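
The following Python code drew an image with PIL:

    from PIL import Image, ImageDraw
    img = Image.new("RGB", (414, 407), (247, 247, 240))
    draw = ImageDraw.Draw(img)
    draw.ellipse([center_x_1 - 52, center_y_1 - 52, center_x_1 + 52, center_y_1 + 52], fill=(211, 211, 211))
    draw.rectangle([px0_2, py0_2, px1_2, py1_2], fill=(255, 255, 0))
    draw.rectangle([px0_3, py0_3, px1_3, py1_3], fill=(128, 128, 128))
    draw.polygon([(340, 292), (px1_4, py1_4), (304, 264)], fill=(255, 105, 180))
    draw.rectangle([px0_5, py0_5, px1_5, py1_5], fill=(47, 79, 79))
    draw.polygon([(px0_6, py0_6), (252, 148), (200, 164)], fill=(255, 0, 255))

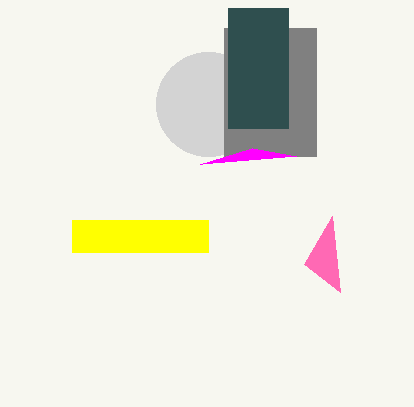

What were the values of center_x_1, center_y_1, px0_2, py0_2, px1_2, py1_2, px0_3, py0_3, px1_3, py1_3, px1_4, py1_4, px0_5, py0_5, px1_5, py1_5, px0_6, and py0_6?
center_x_1 = 208; center_y_1 = 104; px0_2 = 72; py0_2 = 220; px1_2 = 208; py1_2 = 252; px0_3 = 224; py0_3 = 28; px1_3 = 316; py1_3 = 156; px1_4 = 332; py1_4 = 216; px0_5 = 228; py0_5 = 8; px1_5 = 288; py1_5 = 128; px0_6 = 296; py0_6 = 156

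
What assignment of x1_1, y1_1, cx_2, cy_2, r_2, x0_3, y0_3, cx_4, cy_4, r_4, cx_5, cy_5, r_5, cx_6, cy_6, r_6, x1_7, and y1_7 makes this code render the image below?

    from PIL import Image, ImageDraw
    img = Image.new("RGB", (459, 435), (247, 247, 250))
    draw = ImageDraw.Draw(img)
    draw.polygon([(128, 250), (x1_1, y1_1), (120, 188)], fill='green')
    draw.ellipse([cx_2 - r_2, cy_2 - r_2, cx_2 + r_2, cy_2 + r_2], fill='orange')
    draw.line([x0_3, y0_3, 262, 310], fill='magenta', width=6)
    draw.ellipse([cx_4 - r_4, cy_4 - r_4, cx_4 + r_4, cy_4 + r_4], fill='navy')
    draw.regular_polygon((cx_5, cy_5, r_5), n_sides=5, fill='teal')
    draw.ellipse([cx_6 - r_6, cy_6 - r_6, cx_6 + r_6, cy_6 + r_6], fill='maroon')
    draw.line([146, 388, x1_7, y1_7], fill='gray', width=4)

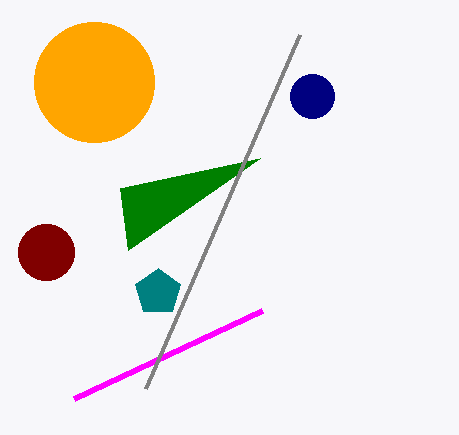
x1_1 = 260; y1_1 = 158; cx_2 = 94; cy_2 = 82; r_2 = 60; x0_3 = 74; y0_3 = 398; cx_4 = 312; cy_4 = 96; r_4 = 22; cx_5 = 158; cy_5 = 292; r_5 = 24; cx_6 = 46; cy_6 = 252; r_6 = 28; x1_7 = 300; y1_7 = 34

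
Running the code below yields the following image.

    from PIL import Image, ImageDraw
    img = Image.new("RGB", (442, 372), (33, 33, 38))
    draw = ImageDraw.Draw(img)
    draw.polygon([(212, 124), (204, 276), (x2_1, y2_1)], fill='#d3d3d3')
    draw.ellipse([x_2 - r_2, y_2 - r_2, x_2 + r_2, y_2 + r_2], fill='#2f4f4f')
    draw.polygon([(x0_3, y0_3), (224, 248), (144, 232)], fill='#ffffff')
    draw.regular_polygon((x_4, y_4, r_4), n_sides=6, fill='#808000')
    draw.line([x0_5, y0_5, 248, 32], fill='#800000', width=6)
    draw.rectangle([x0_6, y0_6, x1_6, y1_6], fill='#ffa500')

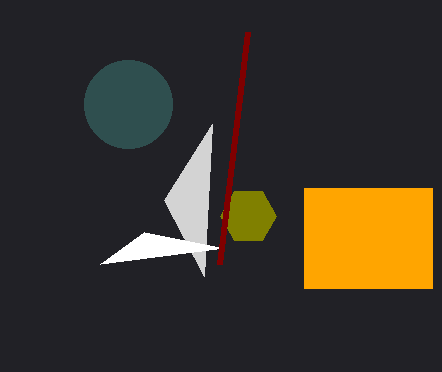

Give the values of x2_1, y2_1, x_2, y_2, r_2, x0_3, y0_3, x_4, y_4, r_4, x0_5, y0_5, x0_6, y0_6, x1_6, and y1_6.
x2_1 = 164
y2_1 = 200
x_2 = 128
y_2 = 104
r_2 = 44
x0_3 = 100
y0_3 = 264
x_4 = 248
y_4 = 216
r_4 = 28
x0_5 = 220
y0_5 = 264
x0_6 = 304
y0_6 = 188
x1_6 = 432
y1_6 = 288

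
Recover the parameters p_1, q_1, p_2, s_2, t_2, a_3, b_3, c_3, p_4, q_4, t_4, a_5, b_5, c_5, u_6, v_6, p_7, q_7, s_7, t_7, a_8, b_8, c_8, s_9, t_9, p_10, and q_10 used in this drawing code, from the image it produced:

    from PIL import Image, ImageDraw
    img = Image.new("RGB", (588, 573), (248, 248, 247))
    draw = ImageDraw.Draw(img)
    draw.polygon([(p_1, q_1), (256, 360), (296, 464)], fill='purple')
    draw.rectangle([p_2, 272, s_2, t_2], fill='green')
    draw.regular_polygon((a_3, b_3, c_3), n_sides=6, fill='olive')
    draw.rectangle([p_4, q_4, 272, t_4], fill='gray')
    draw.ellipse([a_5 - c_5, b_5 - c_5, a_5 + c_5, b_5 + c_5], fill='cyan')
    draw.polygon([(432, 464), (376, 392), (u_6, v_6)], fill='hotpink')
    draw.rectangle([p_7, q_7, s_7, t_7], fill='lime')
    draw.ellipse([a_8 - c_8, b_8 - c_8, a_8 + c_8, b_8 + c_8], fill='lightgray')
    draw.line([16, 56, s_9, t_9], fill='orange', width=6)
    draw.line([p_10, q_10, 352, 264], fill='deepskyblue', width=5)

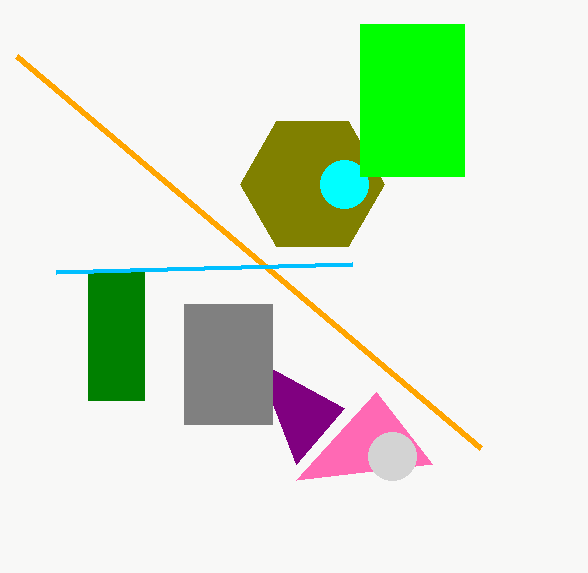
p_1 = 344, q_1 = 408, p_2 = 88, s_2 = 144, t_2 = 400, a_3 = 312, b_3 = 184, c_3 = 72, p_4 = 184, q_4 = 304, t_4 = 424, a_5 = 344, b_5 = 184, c_5 = 24, u_6 = 296, v_6 = 480, p_7 = 360, q_7 = 24, s_7 = 464, t_7 = 176, a_8 = 392, b_8 = 456, c_8 = 24, s_9 = 480, t_9 = 448, p_10 = 56, q_10 = 272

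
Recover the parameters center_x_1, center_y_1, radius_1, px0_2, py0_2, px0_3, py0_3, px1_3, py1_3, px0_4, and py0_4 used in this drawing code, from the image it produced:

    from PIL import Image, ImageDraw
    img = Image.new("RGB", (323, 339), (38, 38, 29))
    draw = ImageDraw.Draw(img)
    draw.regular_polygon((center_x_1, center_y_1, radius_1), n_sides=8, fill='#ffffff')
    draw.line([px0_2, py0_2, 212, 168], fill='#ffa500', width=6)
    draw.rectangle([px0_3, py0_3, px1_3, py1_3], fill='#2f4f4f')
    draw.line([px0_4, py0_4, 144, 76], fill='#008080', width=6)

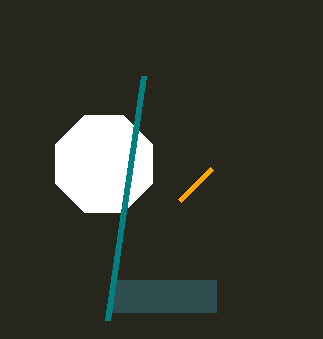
center_x_1 = 104; center_y_1 = 164; radius_1 = 52; px0_2 = 180; py0_2 = 200; px0_3 = 112; py0_3 = 280; px1_3 = 216; py1_3 = 312; px0_4 = 108; py0_4 = 320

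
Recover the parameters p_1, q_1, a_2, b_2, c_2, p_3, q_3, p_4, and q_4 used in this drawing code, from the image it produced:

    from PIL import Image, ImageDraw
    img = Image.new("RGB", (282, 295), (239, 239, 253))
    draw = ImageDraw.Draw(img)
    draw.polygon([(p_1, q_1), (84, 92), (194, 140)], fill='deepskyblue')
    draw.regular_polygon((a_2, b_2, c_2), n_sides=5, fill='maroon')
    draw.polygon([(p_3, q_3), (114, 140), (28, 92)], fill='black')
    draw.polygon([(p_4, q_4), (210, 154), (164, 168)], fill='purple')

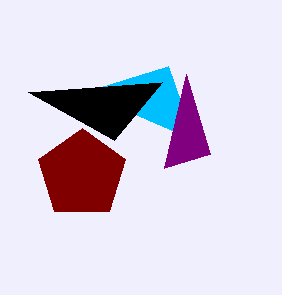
p_1 = 168, q_1 = 66, a_2 = 82, b_2 = 174, c_2 = 46, p_3 = 162, q_3 = 82, p_4 = 186, q_4 = 74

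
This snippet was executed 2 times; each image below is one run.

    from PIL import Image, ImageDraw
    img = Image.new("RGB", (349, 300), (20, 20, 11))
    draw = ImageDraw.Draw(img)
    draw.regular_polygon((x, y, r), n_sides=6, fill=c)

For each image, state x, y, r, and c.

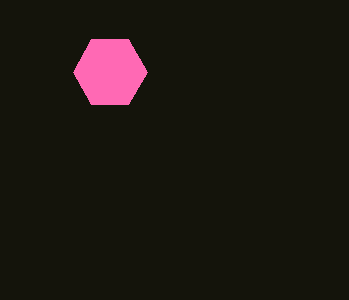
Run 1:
x = 110; y = 72; r = 37; c = 'hotpink'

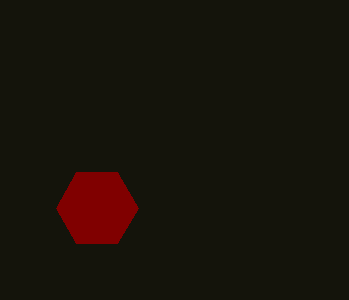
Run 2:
x = 97, y = 208, r = 41, c = 'maroon'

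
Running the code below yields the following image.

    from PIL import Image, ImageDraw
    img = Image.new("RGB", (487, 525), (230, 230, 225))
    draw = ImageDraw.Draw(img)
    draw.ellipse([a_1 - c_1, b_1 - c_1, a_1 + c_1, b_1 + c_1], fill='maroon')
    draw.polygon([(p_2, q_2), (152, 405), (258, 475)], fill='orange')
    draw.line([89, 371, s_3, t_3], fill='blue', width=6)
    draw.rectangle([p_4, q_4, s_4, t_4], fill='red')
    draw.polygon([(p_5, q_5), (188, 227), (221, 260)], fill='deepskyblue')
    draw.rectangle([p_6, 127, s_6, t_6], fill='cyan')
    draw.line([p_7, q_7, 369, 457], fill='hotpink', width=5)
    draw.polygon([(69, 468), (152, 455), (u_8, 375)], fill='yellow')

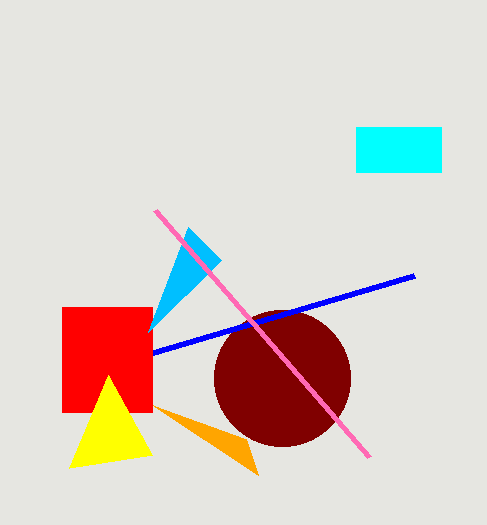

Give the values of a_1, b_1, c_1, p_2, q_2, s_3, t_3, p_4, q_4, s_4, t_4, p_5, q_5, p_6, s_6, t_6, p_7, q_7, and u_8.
a_1 = 282; b_1 = 378; c_1 = 68; p_2 = 246; q_2 = 439; s_3 = 414; t_3 = 275; p_4 = 62; q_4 = 307; s_4 = 152; t_4 = 412; p_5 = 148; q_5 = 332; p_6 = 356; s_6 = 441; t_6 = 172; p_7 = 155; q_7 = 210; u_8 = 108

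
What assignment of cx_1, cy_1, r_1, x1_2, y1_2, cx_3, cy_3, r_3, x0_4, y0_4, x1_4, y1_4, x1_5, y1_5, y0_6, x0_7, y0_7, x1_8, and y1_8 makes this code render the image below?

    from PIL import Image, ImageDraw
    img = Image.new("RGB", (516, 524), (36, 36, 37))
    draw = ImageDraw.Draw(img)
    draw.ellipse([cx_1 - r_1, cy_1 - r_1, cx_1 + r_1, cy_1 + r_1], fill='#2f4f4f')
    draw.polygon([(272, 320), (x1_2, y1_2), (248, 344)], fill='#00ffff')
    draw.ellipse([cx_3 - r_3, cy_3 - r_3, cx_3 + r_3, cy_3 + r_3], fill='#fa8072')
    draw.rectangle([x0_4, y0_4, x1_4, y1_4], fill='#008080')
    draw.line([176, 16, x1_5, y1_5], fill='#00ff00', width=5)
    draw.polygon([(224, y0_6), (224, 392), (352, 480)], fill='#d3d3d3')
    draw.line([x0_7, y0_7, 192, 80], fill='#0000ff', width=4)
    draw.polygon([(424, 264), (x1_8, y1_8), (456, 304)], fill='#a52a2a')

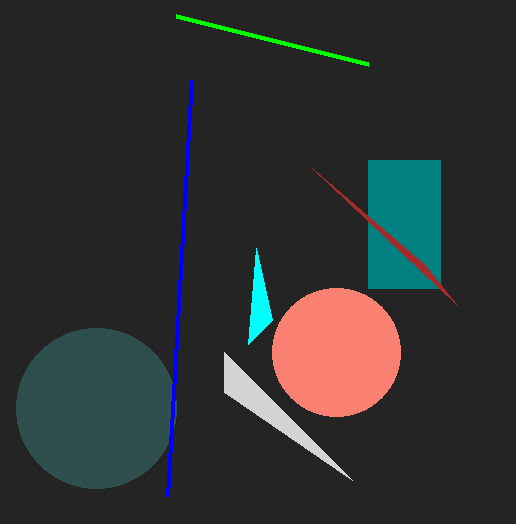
cx_1 = 96, cy_1 = 408, r_1 = 80, x1_2 = 256, y1_2 = 248, cx_3 = 336, cy_3 = 352, r_3 = 64, x0_4 = 368, y0_4 = 160, x1_4 = 440, y1_4 = 288, x1_5 = 368, y1_5 = 64, y0_6 = 352, x0_7 = 168, y0_7 = 496, x1_8 = 312, y1_8 = 168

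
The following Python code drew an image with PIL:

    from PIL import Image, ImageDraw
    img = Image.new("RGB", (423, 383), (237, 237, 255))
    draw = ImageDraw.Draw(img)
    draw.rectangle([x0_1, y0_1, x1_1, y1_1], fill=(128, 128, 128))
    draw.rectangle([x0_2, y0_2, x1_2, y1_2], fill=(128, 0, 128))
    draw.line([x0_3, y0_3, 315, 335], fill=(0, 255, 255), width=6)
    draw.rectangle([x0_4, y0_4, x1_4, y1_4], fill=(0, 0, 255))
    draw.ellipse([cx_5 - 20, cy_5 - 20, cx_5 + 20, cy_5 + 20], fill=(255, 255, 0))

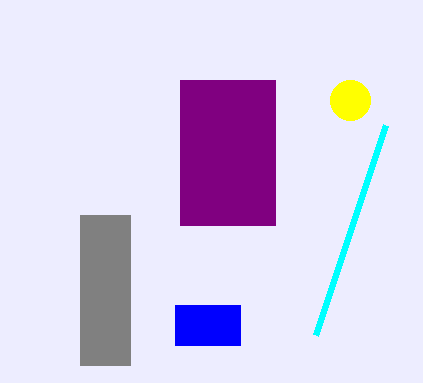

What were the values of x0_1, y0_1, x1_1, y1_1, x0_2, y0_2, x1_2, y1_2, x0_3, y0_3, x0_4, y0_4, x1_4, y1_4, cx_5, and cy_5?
x0_1 = 80; y0_1 = 215; x1_1 = 130; y1_1 = 365; x0_2 = 180; y0_2 = 80; x1_2 = 275; y1_2 = 225; x0_3 = 385; y0_3 = 125; x0_4 = 175; y0_4 = 305; x1_4 = 240; y1_4 = 345; cx_5 = 350; cy_5 = 100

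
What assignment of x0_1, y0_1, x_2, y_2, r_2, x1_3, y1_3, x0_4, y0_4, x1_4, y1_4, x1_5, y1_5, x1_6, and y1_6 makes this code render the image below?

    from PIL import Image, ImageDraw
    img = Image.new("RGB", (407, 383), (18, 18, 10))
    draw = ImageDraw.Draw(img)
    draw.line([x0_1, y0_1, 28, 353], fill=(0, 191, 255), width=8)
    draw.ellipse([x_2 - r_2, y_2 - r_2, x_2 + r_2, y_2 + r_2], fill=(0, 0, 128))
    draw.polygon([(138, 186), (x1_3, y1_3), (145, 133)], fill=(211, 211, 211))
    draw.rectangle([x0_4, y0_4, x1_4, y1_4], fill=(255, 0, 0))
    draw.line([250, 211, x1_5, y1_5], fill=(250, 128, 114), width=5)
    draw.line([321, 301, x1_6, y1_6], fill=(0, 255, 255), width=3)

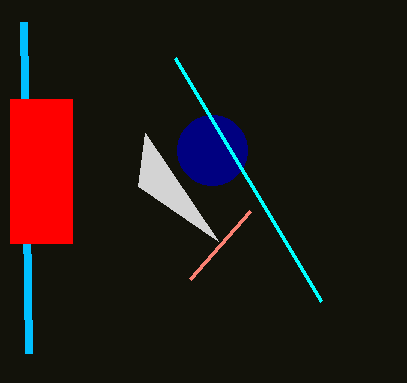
x0_1 = 23; y0_1 = 22; x_2 = 212; y_2 = 150; r_2 = 35; x1_3 = 218; y1_3 = 241; x0_4 = 10; y0_4 = 99; x1_4 = 72; y1_4 = 243; x1_5 = 190; y1_5 = 279; x1_6 = 175; y1_6 = 58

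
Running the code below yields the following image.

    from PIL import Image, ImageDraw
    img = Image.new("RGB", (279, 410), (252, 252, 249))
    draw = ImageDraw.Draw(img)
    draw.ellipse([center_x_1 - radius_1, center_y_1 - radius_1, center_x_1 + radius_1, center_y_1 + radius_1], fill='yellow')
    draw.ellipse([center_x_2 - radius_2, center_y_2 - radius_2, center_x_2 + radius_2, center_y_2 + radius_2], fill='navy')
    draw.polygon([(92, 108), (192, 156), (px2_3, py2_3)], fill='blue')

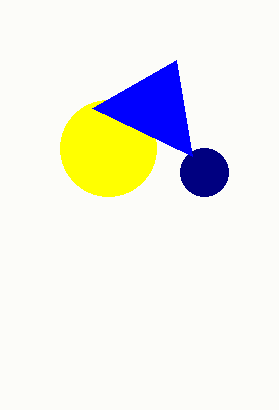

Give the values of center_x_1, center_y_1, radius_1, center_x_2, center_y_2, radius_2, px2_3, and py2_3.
center_x_1 = 108; center_y_1 = 148; radius_1 = 48; center_x_2 = 204; center_y_2 = 172; radius_2 = 24; px2_3 = 176; py2_3 = 60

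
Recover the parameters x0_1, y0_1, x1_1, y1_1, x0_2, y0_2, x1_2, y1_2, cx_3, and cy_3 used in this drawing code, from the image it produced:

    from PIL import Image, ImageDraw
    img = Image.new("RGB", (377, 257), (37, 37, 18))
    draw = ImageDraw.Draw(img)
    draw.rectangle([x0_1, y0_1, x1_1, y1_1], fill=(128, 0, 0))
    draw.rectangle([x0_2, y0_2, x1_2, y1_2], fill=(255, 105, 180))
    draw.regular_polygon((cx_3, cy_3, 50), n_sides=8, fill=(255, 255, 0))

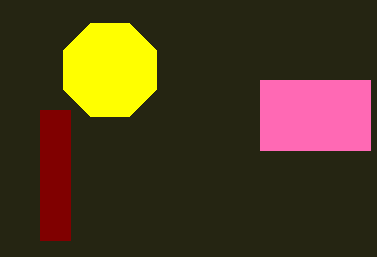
x0_1 = 40
y0_1 = 110
x1_1 = 70
y1_1 = 240
x0_2 = 260
y0_2 = 80
x1_2 = 370
y1_2 = 150
cx_3 = 110
cy_3 = 70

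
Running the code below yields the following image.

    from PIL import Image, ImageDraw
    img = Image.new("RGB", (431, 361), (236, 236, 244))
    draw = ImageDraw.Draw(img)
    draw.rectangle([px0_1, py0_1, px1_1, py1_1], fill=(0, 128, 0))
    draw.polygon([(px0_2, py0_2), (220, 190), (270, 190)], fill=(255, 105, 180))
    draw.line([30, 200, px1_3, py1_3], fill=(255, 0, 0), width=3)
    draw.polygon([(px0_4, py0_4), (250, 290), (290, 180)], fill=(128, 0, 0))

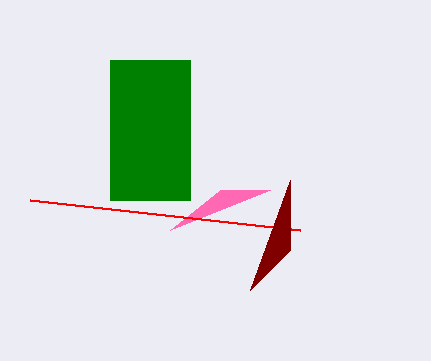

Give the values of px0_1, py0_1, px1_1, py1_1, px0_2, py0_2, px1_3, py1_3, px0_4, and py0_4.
px0_1 = 110; py0_1 = 60; px1_1 = 190; py1_1 = 200; px0_2 = 170; py0_2 = 230; px1_3 = 300; py1_3 = 230; px0_4 = 290; py0_4 = 250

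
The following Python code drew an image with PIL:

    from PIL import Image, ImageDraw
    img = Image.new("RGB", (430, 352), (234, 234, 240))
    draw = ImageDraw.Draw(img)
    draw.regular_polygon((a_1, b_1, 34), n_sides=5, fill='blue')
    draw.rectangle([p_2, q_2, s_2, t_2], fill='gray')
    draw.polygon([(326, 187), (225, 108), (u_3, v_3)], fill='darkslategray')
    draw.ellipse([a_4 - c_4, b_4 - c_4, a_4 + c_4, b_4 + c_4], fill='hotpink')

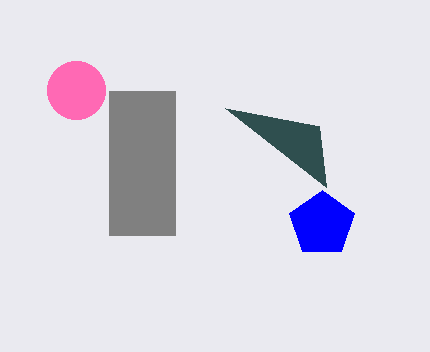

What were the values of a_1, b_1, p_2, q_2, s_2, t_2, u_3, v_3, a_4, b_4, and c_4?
a_1 = 322
b_1 = 224
p_2 = 109
q_2 = 91
s_2 = 175
t_2 = 235
u_3 = 319
v_3 = 126
a_4 = 76
b_4 = 90
c_4 = 29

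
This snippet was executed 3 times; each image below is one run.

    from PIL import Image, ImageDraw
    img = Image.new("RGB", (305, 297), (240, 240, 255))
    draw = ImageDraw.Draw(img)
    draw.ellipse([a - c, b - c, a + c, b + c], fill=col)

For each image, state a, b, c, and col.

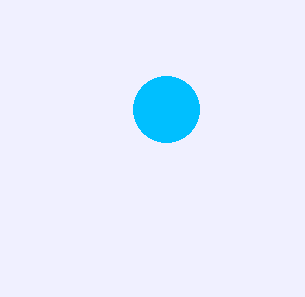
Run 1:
a = 166, b = 109, c = 33, col = 'deepskyblue'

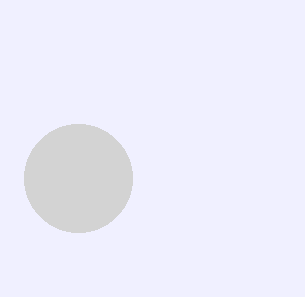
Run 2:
a = 78
b = 178
c = 54
col = 'lightgray'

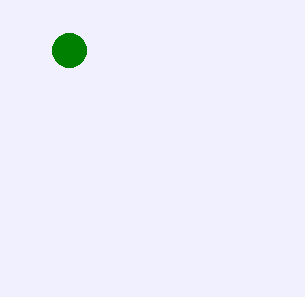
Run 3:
a = 69
b = 50
c = 17
col = 'green'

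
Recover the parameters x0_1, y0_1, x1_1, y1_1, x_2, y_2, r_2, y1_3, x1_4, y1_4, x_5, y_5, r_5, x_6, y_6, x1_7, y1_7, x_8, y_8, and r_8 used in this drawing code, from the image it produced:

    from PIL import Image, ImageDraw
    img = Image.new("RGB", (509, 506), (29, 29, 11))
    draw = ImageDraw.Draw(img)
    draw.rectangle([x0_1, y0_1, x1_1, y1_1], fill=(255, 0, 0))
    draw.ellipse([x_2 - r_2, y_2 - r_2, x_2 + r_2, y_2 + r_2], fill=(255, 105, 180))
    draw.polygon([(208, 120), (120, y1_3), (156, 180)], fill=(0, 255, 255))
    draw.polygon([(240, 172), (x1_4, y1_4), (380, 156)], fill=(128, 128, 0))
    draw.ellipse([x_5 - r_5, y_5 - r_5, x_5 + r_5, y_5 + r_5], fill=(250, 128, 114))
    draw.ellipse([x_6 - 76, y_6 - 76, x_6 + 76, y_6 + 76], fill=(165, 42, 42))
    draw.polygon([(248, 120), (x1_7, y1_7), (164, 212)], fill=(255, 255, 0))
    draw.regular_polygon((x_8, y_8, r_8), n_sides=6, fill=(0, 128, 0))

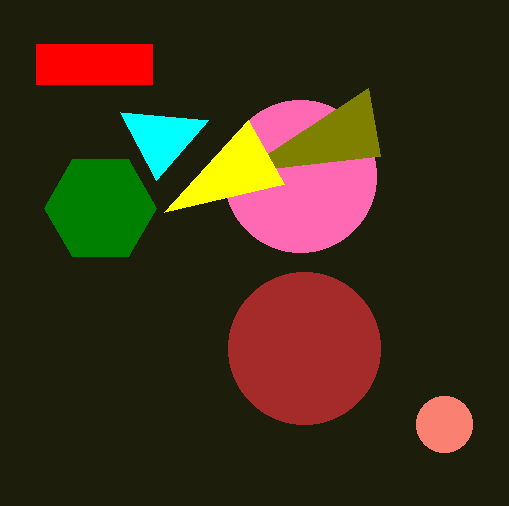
x0_1 = 36; y0_1 = 44; x1_1 = 152; y1_1 = 84; x_2 = 300; y_2 = 176; r_2 = 76; y1_3 = 112; x1_4 = 368; y1_4 = 88; x_5 = 444; y_5 = 424; r_5 = 28; x_6 = 304; y_6 = 348; x1_7 = 284; y1_7 = 184; x_8 = 100; y_8 = 208; r_8 = 56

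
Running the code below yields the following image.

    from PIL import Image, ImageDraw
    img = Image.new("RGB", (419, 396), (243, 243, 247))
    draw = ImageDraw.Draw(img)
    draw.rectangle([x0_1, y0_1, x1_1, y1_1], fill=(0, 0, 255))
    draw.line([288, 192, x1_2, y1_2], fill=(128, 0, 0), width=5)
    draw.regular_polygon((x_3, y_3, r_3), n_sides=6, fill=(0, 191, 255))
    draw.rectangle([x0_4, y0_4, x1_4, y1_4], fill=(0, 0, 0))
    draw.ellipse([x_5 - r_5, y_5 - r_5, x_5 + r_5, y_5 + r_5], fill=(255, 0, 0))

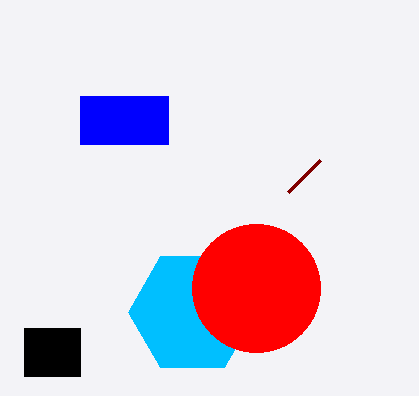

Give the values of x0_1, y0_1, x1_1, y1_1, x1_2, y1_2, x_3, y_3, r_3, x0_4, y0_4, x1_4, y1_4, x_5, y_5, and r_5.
x0_1 = 80; y0_1 = 96; x1_1 = 168; y1_1 = 144; x1_2 = 320; y1_2 = 160; x_3 = 192; y_3 = 312; r_3 = 64; x0_4 = 24; y0_4 = 328; x1_4 = 80; y1_4 = 376; x_5 = 256; y_5 = 288; r_5 = 64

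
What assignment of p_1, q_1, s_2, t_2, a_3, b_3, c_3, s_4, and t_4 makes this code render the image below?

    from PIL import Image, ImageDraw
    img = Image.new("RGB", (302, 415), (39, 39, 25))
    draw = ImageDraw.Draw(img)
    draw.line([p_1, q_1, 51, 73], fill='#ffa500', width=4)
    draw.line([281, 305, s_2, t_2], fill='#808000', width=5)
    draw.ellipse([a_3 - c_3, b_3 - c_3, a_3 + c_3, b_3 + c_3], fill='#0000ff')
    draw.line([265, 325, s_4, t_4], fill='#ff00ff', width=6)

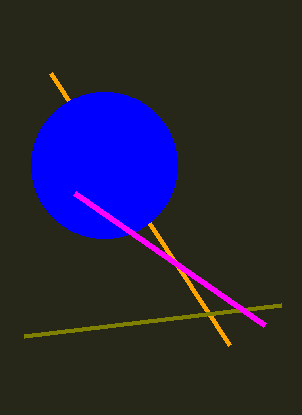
p_1 = 230
q_1 = 345
s_2 = 24
t_2 = 336
a_3 = 104
b_3 = 165
c_3 = 73
s_4 = 75
t_4 = 193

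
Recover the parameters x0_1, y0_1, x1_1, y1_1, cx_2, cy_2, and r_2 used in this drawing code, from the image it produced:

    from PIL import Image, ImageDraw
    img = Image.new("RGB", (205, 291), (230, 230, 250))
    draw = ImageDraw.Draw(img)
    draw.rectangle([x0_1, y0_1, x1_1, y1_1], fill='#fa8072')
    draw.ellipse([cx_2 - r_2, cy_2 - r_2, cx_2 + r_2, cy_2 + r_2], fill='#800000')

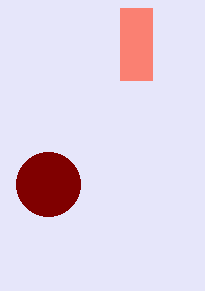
x0_1 = 120, y0_1 = 8, x1_1 = 152, y1_1 = 80, cx_2 = 48, cy_2 = 184, r_2 = 32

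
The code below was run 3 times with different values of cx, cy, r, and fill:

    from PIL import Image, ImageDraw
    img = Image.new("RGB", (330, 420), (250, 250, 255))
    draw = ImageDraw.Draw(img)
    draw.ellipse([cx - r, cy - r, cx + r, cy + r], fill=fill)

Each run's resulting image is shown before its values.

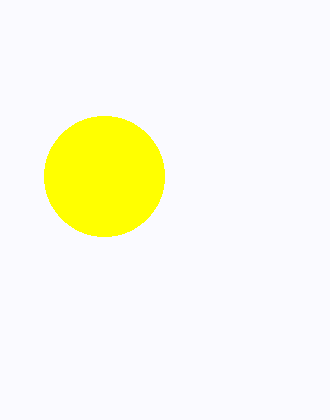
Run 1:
cx = 104
cy = 176
r = 60
fill = 'yellow'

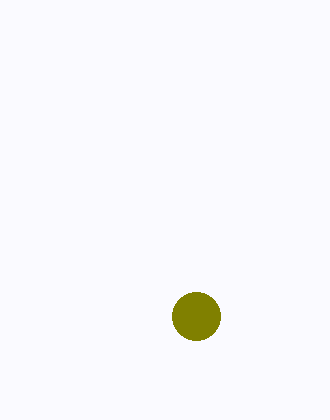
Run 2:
cx = 196; cy = 316; r = 24; fill = 'olive'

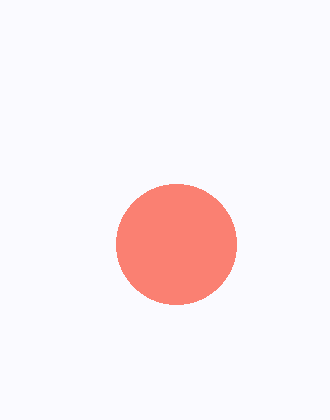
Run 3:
cx = 176, cy = 244, r = 60, fill = 'salmon'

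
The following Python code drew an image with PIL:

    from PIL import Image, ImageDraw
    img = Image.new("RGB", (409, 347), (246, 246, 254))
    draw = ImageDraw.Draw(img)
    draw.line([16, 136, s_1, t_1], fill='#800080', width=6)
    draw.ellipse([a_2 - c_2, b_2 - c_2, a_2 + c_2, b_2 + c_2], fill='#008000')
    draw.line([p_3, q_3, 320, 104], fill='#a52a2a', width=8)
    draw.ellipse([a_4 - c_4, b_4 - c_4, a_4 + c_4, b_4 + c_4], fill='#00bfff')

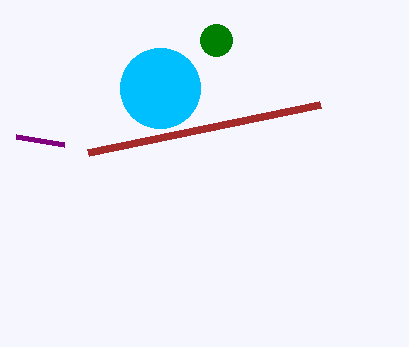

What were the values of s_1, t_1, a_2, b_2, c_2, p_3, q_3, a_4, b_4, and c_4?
s_1 = 64, t_1 = 144, a_2 = 216, b_2 = 40, c_2 = 16, p_3 = 88, q_3 = 152, a_4 = 160, b_4 = 88, c_4 = 40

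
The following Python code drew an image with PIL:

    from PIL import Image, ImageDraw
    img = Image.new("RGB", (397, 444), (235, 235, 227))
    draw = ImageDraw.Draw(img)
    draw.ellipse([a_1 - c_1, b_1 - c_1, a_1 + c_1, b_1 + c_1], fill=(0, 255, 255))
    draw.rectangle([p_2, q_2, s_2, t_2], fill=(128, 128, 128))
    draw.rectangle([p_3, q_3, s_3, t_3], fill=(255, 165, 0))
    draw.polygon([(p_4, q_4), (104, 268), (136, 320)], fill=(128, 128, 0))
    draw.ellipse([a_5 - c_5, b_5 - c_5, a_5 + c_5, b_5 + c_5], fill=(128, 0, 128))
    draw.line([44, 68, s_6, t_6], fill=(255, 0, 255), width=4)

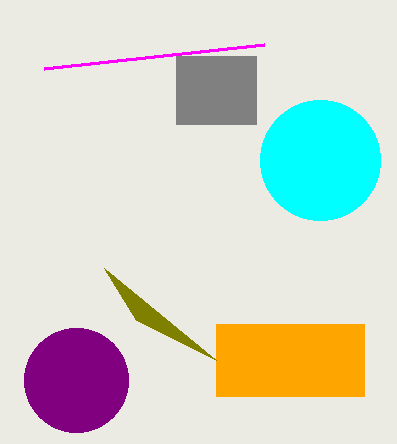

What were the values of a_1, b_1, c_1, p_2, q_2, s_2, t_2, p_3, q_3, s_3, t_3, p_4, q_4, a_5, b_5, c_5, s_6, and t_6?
a_1 = 320; b_1 = 160; c_1 = 60; p_2 = 176; q_2 = 56; s_2 = 256; t_2 = 124; p_3 = 216; q_3 = 324; s_3 = 364; t_3 = 396; p_4 = 216; q_4 = 360; a_5 = 76; b_5 = 380; c_5 = 52; s_6 = 264; t_6 = 44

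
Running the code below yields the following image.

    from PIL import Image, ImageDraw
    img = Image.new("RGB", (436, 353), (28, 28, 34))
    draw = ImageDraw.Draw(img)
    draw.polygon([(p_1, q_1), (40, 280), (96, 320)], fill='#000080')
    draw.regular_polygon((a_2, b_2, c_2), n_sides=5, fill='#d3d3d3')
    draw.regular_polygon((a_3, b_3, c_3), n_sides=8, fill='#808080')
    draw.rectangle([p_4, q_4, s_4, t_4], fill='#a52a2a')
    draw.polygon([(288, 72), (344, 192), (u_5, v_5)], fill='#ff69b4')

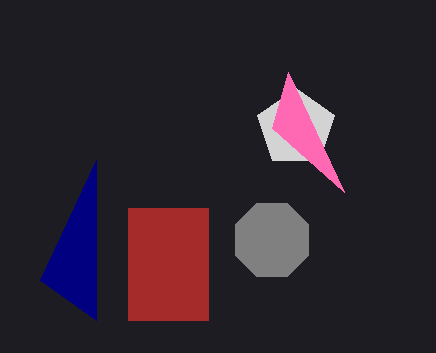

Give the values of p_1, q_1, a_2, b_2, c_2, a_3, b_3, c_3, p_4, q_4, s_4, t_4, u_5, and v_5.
p_1 = 96; q_1 = 160; a_2 = 296; b_2 = 128; c_2 = 40; a_3 = 272; b_3 = 240; c_3 = 40; p_4 = 128; q_4 = 208; s_4 = 208; t_4 = 320; u_5 = 272; v_5 = 128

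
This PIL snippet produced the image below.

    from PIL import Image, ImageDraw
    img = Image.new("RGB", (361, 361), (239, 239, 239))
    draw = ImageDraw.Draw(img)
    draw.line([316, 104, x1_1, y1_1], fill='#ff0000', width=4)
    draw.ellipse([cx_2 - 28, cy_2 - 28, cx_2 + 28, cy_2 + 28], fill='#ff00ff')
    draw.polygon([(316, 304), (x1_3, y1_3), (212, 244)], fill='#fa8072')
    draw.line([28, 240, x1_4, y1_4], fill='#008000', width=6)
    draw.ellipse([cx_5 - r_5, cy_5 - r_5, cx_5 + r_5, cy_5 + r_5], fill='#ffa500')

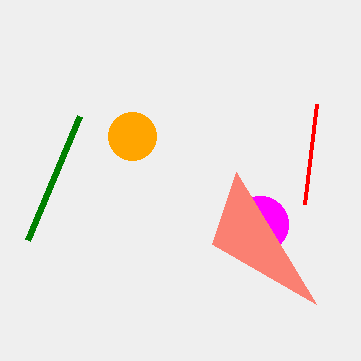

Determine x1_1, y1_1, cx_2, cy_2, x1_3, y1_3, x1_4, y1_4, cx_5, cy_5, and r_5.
x1_1 = 304
y1_1 = 204
cx_2 = 260
cy_2 = 224
x1_3 = 236
y1_3 = 172
x1_4 = 80
y1_4 = 116
cx_5 = 132
cy_5 = 136
r_5 = 24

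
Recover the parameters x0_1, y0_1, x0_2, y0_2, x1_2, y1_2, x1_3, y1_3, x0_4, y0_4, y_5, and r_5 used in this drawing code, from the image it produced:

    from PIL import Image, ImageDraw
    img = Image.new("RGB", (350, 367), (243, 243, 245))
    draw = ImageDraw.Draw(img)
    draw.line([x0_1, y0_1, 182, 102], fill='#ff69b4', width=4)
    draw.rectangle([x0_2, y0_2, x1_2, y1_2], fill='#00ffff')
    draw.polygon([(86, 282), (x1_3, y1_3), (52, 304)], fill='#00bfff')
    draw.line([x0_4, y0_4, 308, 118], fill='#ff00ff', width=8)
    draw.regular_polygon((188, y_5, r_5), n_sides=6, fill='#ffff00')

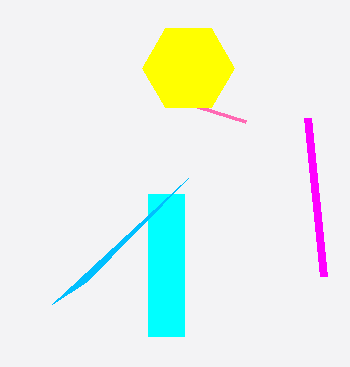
x0_1 = 246
y0_1 = 122
x0_2 = 148
y0_2 = 194
x1_2 = 184
y1_2 = 336
x1_3 = 188
y1_3 = 178
x0_4 = 324
y0_4 = 276
y_5 = 68
r_5 = 46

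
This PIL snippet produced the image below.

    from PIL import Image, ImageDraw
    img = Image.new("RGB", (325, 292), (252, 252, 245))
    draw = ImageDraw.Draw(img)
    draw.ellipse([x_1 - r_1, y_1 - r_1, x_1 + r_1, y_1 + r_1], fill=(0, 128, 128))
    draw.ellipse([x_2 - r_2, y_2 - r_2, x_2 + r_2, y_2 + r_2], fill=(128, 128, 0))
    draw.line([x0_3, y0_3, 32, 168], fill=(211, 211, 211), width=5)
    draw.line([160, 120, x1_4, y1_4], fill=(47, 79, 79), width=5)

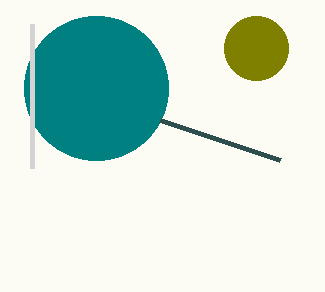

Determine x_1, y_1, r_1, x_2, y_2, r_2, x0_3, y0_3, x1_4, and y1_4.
x_1 = 96; y_1 = 88; r_1 = 72; x_2 = 256; y_2 = 48; r_2 = 32; x0_3 = 32; y0_3 = 24; x1_4 = 280; y1_4 = 160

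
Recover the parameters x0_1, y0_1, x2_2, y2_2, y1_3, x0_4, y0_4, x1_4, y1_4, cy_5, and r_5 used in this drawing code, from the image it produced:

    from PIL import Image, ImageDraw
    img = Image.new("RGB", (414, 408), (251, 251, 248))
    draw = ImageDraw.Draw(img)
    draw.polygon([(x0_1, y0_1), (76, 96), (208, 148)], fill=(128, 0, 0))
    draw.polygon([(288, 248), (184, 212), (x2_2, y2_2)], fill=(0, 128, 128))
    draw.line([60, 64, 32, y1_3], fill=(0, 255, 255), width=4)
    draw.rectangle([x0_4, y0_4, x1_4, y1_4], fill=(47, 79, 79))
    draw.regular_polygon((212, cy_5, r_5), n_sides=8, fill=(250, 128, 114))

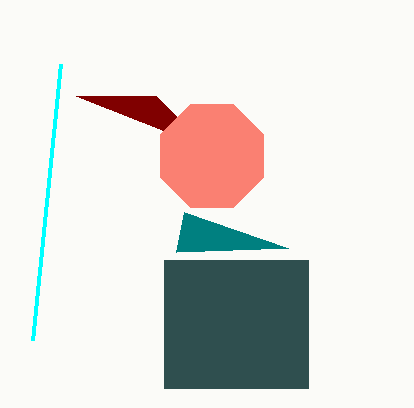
x0_1 = 156, y0_1 = 96, x2_2 = 176, y2_2 = 252, y1_3 = 340, x0_4 = 164, y0_4 = 260, x1_4 = 308, y1_4 = 388, cy_5 = 156, r_5 = 56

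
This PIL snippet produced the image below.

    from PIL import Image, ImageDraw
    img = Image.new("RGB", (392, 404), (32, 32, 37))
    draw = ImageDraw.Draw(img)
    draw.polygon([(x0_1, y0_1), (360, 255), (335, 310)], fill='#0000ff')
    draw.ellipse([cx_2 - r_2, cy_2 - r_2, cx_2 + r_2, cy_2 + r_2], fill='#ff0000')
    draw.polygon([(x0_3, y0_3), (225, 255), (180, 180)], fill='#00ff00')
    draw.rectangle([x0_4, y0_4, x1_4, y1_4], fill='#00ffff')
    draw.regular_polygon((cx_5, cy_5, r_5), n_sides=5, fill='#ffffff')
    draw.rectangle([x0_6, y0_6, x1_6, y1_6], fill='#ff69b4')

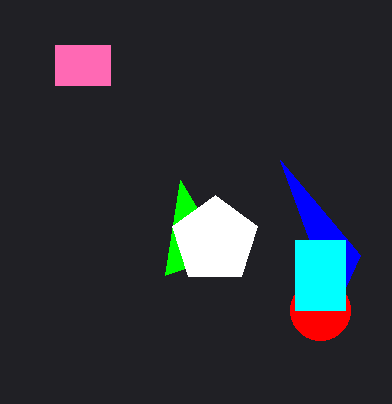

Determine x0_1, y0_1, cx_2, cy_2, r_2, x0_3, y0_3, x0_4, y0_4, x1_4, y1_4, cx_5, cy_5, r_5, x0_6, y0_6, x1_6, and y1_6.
x0_1 = 280, y0_1 = 160, cx_2 = 320, cy_2 = 310, r_2 = 30, x0_3 = 165, y0_3 = 275, x0_4 = 295, y0_4 = 240, x1_4 = 345, y1_4 = 310, cx_5 = 215, cy_5 = 240, r_5 = 45, x0_6 = 55, y0_6 = 45, x1_6 = 110, y1_6 = 85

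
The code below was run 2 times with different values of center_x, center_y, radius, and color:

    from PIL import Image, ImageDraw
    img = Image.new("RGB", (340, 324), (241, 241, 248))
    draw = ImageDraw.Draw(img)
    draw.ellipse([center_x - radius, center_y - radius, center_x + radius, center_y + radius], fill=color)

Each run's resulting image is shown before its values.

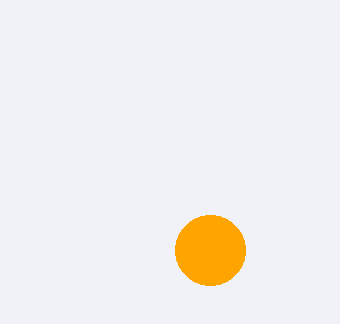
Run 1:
center_x = 210; center_y = 250; radius = 35; color = 'orange'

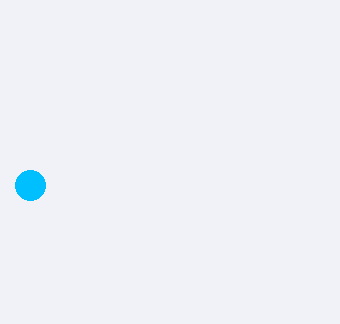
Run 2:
center_x = 30, center_y = 185, radius = 15, color = 'deepskyblue'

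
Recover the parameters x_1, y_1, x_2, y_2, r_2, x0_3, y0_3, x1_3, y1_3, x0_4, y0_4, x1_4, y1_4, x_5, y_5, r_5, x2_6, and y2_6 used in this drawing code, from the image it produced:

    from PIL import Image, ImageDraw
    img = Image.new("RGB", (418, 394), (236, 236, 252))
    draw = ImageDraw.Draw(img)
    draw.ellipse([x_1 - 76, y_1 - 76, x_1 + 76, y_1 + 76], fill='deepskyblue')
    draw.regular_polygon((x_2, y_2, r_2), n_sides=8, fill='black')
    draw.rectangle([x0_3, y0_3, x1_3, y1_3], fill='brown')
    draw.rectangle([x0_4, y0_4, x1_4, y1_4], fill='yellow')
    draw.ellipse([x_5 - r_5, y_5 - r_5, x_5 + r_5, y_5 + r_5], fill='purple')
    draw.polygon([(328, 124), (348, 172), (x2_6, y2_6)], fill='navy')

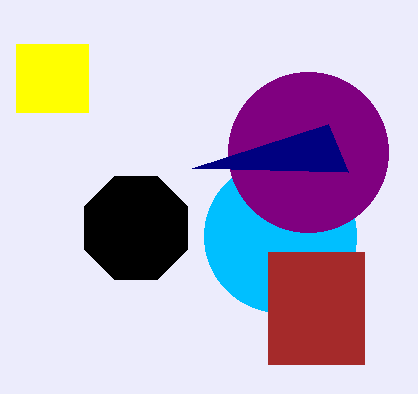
x_1 = 280
y_1 = 236
x_2 = 136
y_2 = 228
r_2 = 56
x0_3 = 268
y0_3 = 252
x1_3 = 364
y1_3 = 364
x0_4 = 16
y0_4 = 44
x1_4 = 88
y1_4 = 112
x_5 = 308
y_5 = 152
r_5 = 80
x2_6 = 192
y2_6 = 168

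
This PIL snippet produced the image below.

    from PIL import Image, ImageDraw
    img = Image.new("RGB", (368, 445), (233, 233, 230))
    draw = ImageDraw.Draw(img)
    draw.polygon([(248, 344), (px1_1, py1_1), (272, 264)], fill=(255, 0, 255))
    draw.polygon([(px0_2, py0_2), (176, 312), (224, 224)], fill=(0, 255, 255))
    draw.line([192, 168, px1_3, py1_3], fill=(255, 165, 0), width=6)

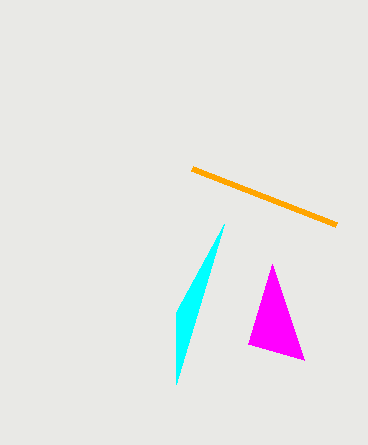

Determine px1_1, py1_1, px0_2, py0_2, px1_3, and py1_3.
px1_1 = 304; py1_1 = 360; px0_2 = 176; py0_2 = 384; px1_3 = 336; py1_3 = 224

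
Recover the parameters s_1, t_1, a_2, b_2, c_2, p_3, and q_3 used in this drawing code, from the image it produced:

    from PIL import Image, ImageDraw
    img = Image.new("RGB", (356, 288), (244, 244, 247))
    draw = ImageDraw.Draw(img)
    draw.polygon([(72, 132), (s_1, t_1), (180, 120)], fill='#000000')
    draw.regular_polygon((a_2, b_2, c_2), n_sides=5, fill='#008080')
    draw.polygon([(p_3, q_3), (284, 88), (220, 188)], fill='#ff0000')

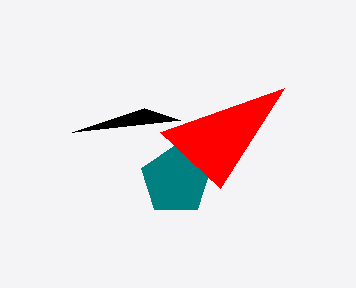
s_1 = 144, t_1 = 108, a_2 = 176, b_2 = 180, c_2 = 36, p_3 = 160, q_3 = 132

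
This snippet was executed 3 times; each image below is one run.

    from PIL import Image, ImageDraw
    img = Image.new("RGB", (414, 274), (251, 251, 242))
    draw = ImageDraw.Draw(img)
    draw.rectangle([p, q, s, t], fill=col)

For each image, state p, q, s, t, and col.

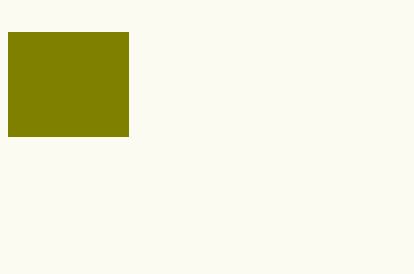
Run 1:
p = 8; q = 32; s = 128; t = 136; col = 'olive'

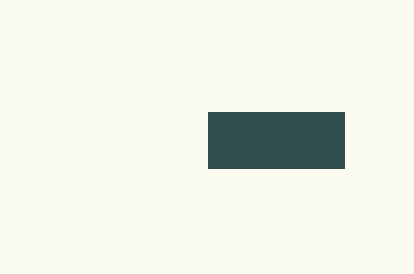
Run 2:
p = 208, q = 112, s = 344, t = 168, col = 'darkslategray'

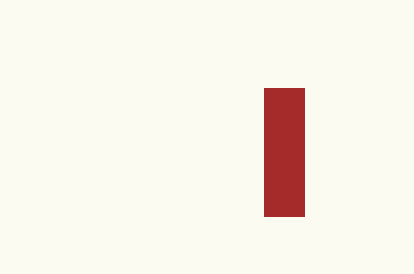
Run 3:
p = 264, q = 88, s = 304, t = 216, col = 'brown'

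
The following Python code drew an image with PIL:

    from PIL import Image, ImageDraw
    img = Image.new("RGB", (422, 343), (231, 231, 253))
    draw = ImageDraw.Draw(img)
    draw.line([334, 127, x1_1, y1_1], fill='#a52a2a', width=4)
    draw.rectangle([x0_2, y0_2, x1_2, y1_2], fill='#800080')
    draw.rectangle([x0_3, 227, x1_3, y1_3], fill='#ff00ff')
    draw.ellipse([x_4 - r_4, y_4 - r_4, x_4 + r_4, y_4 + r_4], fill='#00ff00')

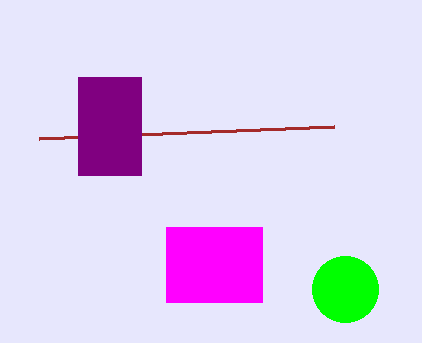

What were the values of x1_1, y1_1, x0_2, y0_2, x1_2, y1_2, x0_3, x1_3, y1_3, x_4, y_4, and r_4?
x1_1 = 39, y1_1 = 139, x0_2 = 78, y0_2 = 77, x1_2 = 141, y1_2 = 175, x0_3 = 166, x1_3 = 262, y1_3 = 302, x_4 = 345, y_4 = 289, r_4 = 33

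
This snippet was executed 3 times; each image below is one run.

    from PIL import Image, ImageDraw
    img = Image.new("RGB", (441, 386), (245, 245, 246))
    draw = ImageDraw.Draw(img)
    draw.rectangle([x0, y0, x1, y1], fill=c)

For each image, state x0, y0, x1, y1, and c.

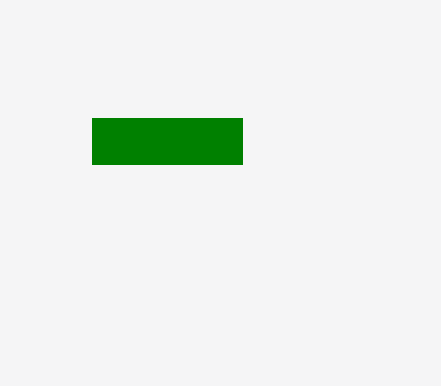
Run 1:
x0 = 92
y0 = 118
x1 = 242
y1 = 164
c = 'green'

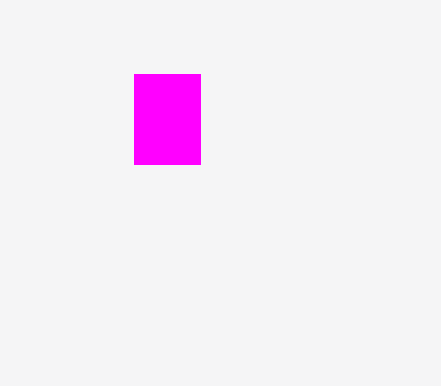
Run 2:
x0 = 134
y0 = 74
x1 = 200
y1 = 164
c = 'magenta'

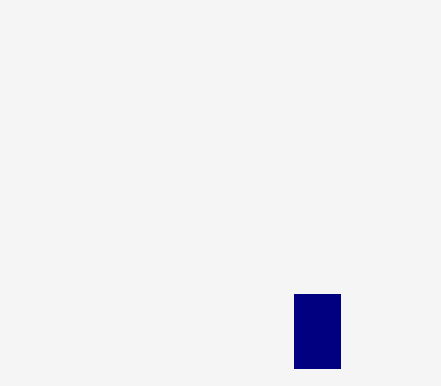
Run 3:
x0 = 294; y0 = 294; x1 = 340; y1 = 368; c = 'navy'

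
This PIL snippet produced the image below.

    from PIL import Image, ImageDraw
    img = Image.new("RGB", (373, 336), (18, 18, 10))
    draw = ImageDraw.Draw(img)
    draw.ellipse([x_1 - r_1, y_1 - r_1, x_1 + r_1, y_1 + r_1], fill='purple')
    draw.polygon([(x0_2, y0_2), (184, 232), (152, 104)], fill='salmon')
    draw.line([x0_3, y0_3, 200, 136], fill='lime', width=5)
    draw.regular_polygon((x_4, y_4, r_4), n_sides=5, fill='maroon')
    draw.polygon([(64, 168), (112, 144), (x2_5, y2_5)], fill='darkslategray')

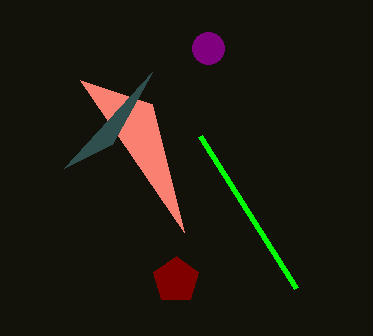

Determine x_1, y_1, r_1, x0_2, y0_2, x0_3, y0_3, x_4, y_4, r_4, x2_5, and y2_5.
x_1 = 208; y_1 = 48; r_1 = 16; x0_2 = 80; y0_2 = 80; x0_3 = 296; y0_3 = 288; x_4 = 176; y_4 = 280; r_4 = 24; x2_5 = 152; y2_5 = 72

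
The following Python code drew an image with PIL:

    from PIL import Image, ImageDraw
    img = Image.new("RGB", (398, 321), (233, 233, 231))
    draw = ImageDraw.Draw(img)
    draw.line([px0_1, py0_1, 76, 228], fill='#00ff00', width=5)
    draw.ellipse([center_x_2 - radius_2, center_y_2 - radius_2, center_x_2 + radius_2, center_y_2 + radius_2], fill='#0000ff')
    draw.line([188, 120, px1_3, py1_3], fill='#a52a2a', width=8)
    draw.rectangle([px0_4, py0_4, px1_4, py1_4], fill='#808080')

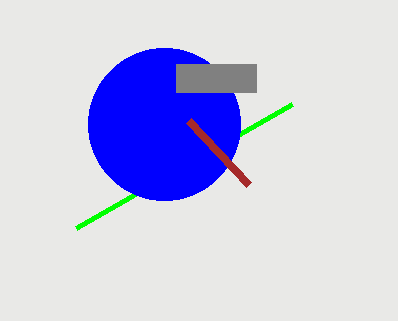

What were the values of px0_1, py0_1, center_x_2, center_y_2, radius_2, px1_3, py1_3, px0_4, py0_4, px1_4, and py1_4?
px0_1 = 292; py0_1 = 104; center_x_2 = 164; center_y_2 = 124; radius_2 = 76; px1_3 = 248; py1_3 = 184; px0_4 = 176; py0_4 = 64; px1_4 = 256; py1_4 = 92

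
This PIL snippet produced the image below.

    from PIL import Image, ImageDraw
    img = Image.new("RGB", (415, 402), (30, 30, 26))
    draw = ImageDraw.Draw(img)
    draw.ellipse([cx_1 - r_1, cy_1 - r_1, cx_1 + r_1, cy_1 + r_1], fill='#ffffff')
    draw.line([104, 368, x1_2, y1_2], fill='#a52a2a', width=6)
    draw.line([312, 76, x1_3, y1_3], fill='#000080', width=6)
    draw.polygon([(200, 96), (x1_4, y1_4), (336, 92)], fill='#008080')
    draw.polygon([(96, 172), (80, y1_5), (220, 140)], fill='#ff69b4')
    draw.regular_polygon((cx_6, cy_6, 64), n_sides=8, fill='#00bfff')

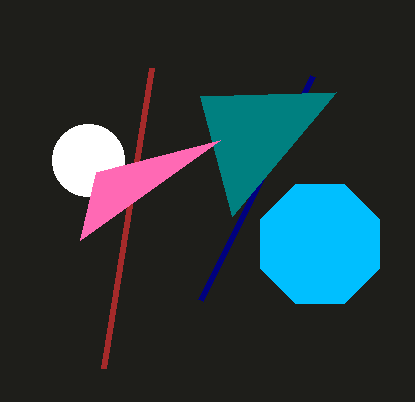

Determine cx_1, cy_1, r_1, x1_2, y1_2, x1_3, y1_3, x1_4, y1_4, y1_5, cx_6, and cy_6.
cx_1 = 88
cy_1 = 160
r_1 = 36
x1_2 = 152
y1_2 = 68
x1_3 = 200
y1_3 = 300
x1_4 = 232
y1_4 = 216
y1_5 = 240
cx_6 = 320
cy_6 = 244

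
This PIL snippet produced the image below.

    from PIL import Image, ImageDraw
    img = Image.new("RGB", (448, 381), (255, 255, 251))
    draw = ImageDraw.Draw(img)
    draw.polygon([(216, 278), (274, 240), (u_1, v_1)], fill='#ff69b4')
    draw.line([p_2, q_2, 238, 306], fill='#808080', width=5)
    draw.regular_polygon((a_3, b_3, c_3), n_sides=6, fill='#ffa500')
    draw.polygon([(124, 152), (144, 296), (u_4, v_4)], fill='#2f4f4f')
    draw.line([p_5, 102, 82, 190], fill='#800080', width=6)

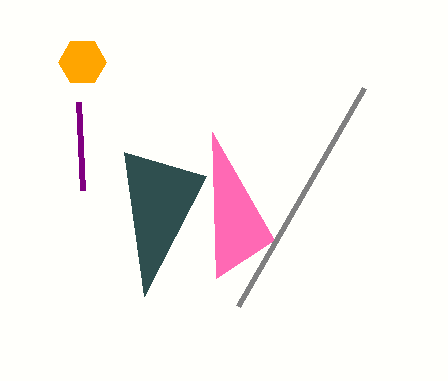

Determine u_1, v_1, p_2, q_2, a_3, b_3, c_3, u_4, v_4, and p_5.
u_1 = 212; v_1 = 132; p_2 = 364; q_2 = 88; a_3 = 82; b_3 = 62; c_3 = 24; u_4 = 206; v_4 = 176; p_5 = 78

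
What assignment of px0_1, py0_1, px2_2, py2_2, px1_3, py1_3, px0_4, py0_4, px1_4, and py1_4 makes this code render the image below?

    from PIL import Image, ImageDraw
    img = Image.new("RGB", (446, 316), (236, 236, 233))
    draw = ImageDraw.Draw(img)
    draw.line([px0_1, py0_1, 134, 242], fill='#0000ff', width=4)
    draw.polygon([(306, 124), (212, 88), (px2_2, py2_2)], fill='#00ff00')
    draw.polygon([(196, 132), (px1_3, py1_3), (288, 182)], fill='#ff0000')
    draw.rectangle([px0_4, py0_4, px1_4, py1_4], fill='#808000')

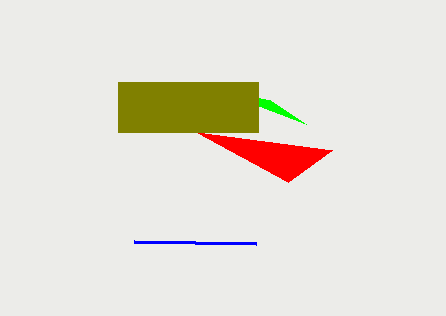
px0_1 = 256, py0_1 = 244, px2_2 = 270, py2_2 = 100, px1_3 = 332, py1_3 = 150, px0_4 = 118, py0_4 = 82, px1_4 = 258, py1_4 = 132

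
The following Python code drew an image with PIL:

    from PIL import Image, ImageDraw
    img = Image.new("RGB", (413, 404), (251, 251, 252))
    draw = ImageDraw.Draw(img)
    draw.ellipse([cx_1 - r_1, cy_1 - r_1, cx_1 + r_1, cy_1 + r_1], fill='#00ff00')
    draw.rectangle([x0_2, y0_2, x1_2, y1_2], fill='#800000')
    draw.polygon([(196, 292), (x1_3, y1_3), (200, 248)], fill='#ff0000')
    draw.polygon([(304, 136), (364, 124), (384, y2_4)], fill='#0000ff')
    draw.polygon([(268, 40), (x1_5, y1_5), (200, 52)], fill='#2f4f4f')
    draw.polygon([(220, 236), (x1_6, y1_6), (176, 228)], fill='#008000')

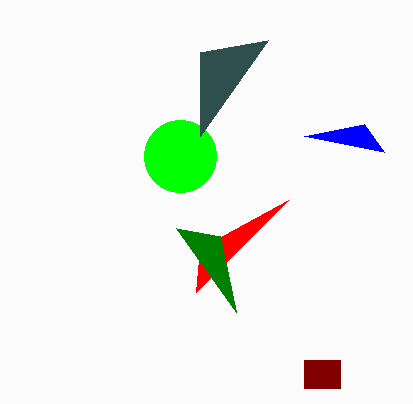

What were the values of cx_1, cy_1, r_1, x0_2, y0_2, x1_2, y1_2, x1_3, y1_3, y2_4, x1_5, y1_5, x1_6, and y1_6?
cx_1 = 180
cy_1 = 156
r_1 = 36
x0_2 = 304
y0_2 = 360
x1_2 = 340
y1_2 = 388
x1_3 = 288
y1_3 = 200
y2_4 = 152
x1_5 = 200
y1_5 = 136
x1_6 = 236
y1_6 = 312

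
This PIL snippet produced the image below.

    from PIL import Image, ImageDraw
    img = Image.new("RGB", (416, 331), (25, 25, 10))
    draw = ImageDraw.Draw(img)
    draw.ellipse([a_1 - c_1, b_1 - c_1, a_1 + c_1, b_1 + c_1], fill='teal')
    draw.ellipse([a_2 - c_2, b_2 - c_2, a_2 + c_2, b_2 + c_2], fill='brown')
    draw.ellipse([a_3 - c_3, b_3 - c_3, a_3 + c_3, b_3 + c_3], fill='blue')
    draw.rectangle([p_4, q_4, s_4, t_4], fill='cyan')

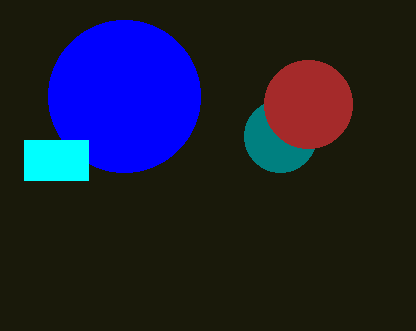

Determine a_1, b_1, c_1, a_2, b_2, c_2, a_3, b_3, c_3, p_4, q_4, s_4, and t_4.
a_1 = 280, b_1 = 136, c_1 = 36, a_2 = 308, b_2 = 104, c_2 = 44, a_3 = 124, b_3 = 96, c_3 = 76, p_4 = 24, q_4 = 140, s_4 = 88, t_4 = 180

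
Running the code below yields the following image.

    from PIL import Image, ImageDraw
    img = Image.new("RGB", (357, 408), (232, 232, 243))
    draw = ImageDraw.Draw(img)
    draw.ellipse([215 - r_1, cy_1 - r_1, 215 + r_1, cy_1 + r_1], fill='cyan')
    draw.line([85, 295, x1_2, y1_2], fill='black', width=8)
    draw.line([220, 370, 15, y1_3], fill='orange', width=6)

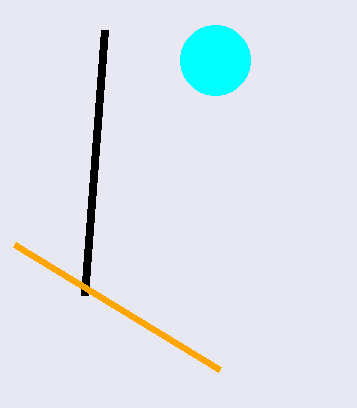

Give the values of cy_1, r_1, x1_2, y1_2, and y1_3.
cy_1 = 60, r_1 = 35, x1_2 = 105, y1_2 = 30, y1_3 = 245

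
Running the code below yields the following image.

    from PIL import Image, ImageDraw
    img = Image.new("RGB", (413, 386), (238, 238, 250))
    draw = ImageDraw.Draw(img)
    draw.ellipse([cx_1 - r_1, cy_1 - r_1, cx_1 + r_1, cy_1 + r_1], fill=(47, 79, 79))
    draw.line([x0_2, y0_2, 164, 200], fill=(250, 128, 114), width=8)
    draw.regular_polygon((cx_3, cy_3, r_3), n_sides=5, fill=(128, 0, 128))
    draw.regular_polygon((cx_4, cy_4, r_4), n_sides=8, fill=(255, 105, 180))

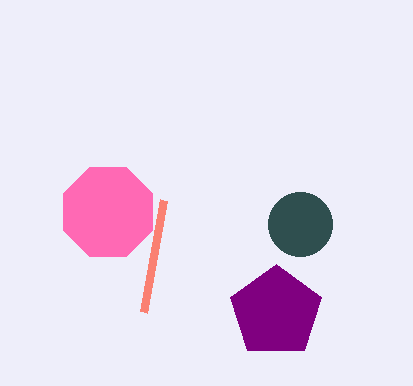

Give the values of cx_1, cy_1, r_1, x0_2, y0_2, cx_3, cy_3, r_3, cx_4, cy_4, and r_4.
cx_1 = 300, cy_1 = 224, r_1 = 32, x0_2 = 144, y0_2 = 312, cx_3 = 276, cy_3 = 312, r_3 = 48, cx_4 = 108, cy_4 = 212, r_4 = 48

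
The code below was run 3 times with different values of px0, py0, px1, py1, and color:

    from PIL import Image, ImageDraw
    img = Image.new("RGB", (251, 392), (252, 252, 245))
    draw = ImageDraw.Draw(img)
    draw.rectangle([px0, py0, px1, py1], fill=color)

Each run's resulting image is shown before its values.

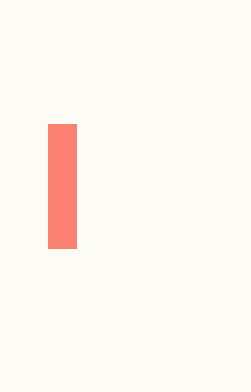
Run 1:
px0 = 48
py0 = 124
px1 = 76
py1 = 248
color = 'salmon'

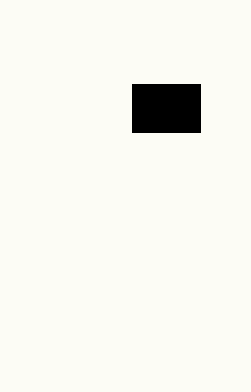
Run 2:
px0 = 132
py0 = 84
px1 = 200
py1 = 132
color = 'black'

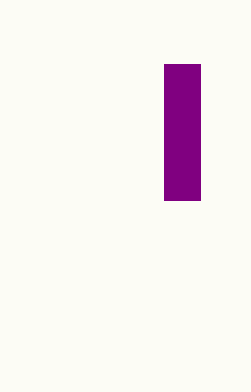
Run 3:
px0 = 164; py0 = 64; px1 = 200; py1 = 200; color = 'purple'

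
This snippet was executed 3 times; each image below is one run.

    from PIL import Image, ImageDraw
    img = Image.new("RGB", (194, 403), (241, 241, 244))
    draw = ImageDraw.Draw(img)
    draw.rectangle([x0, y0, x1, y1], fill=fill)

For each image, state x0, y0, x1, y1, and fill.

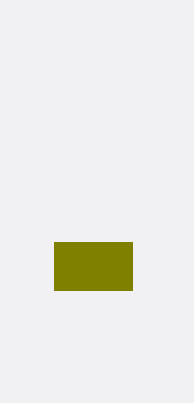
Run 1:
x0 = 54
y0 = 242
x1 = 132
y1 = 290
fill = 'olive'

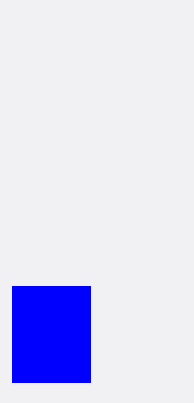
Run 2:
x0 = 12
y0 = 286
x1 = 90
y1 = 382
fill = 'blue'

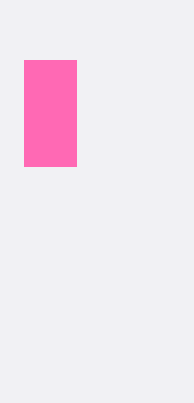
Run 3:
x0 = 24
y0 = 60
x1 = 76
y1 = 166
fill = 'hotpink'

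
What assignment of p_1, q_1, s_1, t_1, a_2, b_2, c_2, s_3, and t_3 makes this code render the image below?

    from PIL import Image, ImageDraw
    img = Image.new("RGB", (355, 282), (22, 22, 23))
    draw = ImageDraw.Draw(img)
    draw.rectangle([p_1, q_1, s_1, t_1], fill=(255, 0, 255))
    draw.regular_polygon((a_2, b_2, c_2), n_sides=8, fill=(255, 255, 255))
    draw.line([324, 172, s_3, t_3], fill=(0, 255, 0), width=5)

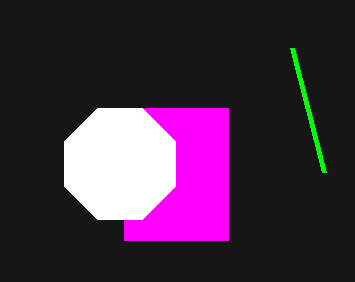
p_1 = 124
q_1 = 108
s_1 = 228
t_1 = 240
a_2 = 120
b_2 = 164
c_2 = 60
s_3 = 292
t_3 = 48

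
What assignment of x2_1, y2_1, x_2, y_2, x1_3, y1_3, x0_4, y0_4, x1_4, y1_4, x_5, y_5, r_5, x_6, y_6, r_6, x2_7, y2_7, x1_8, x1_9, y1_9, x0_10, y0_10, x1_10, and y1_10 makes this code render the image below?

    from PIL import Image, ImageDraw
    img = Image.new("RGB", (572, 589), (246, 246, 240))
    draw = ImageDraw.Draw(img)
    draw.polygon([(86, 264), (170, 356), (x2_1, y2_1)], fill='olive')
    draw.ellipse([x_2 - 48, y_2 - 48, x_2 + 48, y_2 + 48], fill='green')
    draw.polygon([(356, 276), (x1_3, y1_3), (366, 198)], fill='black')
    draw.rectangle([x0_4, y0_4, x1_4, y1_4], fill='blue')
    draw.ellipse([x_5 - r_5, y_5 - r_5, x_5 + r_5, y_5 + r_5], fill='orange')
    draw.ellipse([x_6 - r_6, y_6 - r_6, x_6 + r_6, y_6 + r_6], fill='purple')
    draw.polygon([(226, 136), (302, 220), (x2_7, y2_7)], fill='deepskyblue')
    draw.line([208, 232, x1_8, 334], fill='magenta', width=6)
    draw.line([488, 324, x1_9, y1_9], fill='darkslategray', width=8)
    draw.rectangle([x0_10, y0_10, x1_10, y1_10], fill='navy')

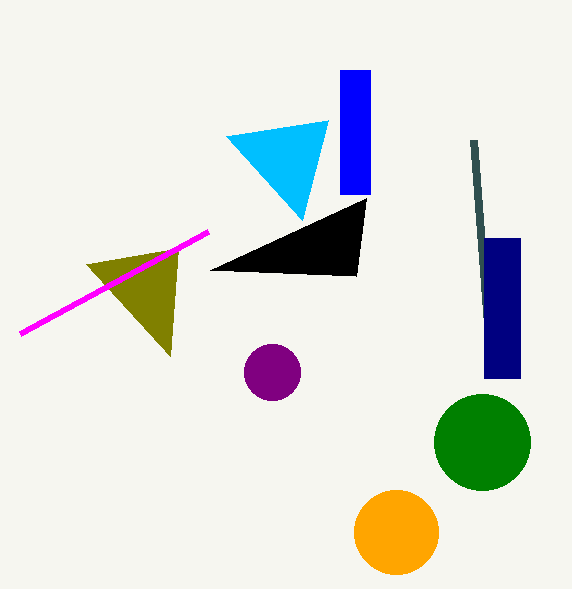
x2_1 = 178
y2_1 = 248
x_2 = 482
y_2 = 442
x1_3 = 210
y1_3 = 270
x0_4 = 340
y0_4 = 70
x1_4 = 370
y1_4 = 194
x_5 = 396
y_5 = 532
r_5 = 42
x_6 = 272
y_6 = 372
r_6 = 28
x2_7 = 328
y2_7 = 120
x1_8 = 20
x1_9 = 474
y1_9 = 140
x0_10 = 484
y0_10 = 238
x1_10 = 520
y1_10 = 378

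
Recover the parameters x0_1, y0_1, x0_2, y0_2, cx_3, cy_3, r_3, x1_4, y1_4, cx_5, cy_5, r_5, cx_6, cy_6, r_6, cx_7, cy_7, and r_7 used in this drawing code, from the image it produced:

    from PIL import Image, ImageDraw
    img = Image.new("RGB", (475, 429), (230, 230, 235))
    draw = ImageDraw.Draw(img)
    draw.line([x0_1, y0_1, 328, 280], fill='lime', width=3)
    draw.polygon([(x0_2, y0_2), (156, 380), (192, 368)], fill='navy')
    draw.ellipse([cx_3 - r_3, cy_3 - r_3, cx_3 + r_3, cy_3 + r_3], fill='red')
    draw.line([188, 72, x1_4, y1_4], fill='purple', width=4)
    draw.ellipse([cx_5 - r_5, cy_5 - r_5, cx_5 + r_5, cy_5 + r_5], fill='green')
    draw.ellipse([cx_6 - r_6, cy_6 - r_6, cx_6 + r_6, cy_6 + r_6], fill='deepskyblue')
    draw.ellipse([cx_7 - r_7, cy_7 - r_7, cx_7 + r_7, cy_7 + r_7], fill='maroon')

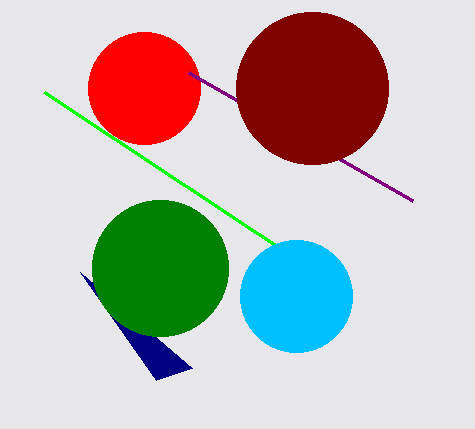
x0_1 = 44
y0_1 = 92
x0_2 = 80
y0_2 = 272
cx_3 = 144
cy_3 = 88
r_3 = 56
x1_4 = 412
y1_4 = 200
cx_5 = 160
cy_5 = 268
r_5 = 68
cx_6 = 296
cy_6 = 296
r_6 = 56
cx_7 = 312
cy_7 = 88
r_7 = 76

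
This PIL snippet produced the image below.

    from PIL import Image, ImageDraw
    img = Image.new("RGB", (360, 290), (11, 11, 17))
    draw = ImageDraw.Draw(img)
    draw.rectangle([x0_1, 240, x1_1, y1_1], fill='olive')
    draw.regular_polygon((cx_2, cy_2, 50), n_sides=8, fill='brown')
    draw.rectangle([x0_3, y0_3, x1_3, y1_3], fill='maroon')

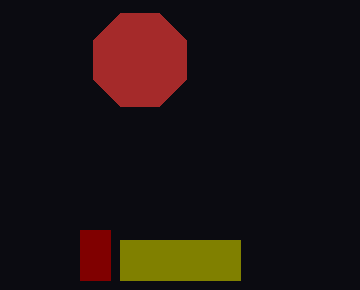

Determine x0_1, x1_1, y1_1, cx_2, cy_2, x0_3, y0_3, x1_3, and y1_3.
x0_1 = 120
x1_1 = 240
y1_1 = 280
cx_2 = 140
cy_2 = 60
x0_3 = 80
y0_3 = 230
x1_3 = 110
y1_3 = 280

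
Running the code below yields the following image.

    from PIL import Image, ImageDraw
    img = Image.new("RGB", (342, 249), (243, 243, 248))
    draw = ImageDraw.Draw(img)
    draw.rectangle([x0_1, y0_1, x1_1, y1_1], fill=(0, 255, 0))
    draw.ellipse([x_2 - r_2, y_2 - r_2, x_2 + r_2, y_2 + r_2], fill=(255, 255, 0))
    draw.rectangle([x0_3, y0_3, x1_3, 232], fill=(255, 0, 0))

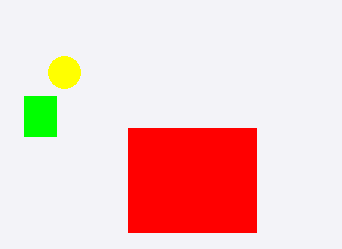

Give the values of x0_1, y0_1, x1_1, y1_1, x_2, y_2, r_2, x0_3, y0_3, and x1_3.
x0_1 = 24, y0_1 = 96, x1_1 = 56, y1_1 = 136, x_2 = 64, y_2 = 72, r_2 = 16, x0_3 = 128, y0_3 = 128, x1_3 = 256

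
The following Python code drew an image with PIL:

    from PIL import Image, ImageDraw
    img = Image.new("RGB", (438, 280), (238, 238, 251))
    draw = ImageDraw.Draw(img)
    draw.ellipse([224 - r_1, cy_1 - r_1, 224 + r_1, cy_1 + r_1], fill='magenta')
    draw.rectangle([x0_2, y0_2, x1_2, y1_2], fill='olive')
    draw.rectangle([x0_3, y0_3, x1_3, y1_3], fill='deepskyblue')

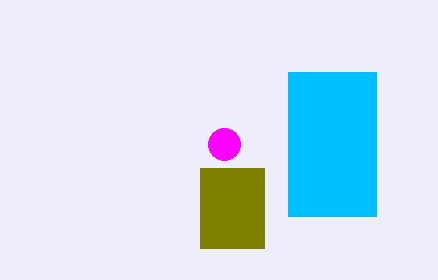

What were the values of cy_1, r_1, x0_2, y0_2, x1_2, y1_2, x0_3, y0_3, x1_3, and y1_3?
cy_1 = 144; r_1 = 16; x0_2 = 200; y0_2 = 168; x1_2 = 264; y1_2 = 248; x0_3 = 288; y0_3 = 72; x1_3 = 376; y1_3 = 216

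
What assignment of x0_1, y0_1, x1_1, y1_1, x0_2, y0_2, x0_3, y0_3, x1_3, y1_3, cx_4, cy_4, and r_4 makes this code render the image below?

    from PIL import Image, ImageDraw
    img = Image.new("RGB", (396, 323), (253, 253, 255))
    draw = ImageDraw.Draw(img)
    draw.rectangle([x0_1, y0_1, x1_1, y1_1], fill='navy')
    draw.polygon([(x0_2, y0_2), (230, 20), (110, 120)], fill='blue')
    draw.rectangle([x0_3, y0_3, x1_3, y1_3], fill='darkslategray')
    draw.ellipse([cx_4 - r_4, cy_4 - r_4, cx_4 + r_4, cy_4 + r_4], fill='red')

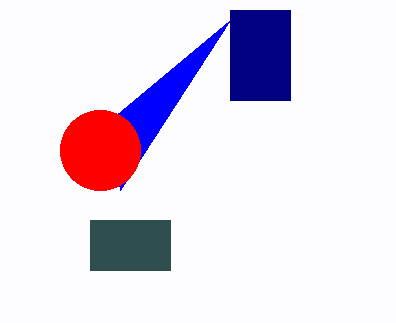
x0_1 = 230; y0_1 = 10; x1_1 = 290; y1_1 = 100; x0_2 = 120; y0_2 = 190; x0_3 = 90; y0_3 = 220; x1_3 = 170; y1_3 = 270; cx_4 = 100; cy_4 = 150; r_4 = 40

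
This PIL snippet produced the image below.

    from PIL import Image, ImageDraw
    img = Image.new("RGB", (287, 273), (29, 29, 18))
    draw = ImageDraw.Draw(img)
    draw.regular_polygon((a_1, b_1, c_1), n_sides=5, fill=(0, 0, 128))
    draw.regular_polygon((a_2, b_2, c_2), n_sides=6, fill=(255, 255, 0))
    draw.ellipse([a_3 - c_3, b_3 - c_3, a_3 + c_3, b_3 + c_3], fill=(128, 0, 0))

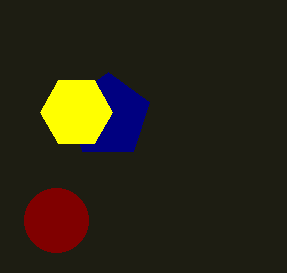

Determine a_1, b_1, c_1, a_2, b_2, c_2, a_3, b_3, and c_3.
a_1 = 108; b_1 = 116; c_1 = 44; a_2 = 76; b_2 = 112; c_2 = 36; a_3 = 56; b_3 = 220; c_3 = 32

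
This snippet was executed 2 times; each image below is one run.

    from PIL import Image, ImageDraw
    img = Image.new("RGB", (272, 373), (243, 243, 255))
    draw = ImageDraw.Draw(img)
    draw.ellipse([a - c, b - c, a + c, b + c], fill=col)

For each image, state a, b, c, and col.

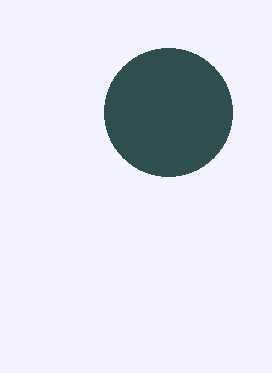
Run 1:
a = 168; b = 112; c = 64; col = 'darkslategray'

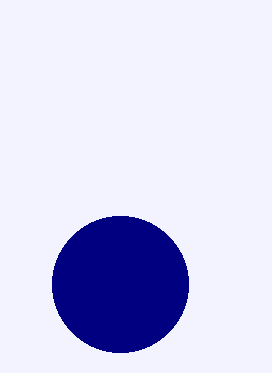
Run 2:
a = 120; b = 284; c = 68; col = 'navy'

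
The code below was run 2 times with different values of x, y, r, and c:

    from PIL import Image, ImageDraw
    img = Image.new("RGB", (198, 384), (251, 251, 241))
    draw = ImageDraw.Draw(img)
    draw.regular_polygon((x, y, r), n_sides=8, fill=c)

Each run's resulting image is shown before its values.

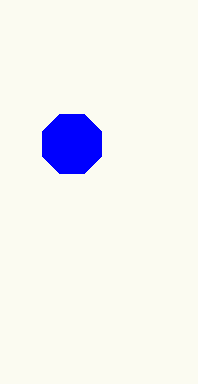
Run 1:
x = 72; y = 144; r = 32; c = 'blue'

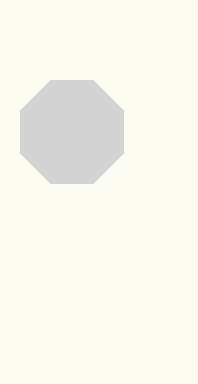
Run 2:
x = 72, y = 132, r = 56, c = 'lightgray'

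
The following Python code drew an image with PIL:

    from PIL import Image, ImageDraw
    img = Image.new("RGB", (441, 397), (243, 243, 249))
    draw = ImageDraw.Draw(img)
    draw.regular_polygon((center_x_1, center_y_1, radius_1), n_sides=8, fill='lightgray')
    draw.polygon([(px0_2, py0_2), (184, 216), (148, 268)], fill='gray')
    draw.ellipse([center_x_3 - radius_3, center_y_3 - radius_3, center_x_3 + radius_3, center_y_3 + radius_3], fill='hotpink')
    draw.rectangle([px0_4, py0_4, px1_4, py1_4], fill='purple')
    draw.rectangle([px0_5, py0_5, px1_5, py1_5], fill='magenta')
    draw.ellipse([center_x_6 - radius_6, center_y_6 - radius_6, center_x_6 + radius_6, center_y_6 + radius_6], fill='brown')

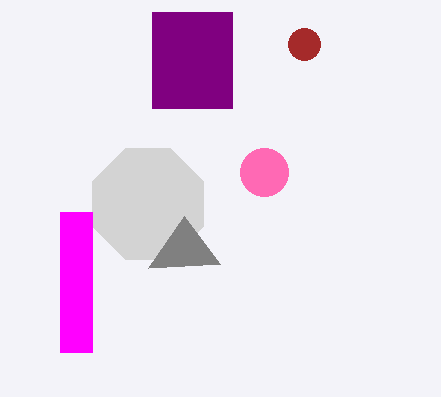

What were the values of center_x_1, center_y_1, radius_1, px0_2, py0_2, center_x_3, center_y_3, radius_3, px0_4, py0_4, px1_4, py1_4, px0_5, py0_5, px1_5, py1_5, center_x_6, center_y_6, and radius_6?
center_x_1 = 148, center_y_1 = 204, radius_1 = 60, px0_2 = 220, py0_2 = 264, center_x_3 = 264, center_y_3 = 172, radius_3 = 24, px0_4 = 152, py0_4 = 12, px1_4 = 232, py1_4 = 108, px0_5 = 60, py0_5 = 212, px1_5 = 92, py1_5 = 352, center_x_6 = 304, center_y_6 = 44, radius_6 = 16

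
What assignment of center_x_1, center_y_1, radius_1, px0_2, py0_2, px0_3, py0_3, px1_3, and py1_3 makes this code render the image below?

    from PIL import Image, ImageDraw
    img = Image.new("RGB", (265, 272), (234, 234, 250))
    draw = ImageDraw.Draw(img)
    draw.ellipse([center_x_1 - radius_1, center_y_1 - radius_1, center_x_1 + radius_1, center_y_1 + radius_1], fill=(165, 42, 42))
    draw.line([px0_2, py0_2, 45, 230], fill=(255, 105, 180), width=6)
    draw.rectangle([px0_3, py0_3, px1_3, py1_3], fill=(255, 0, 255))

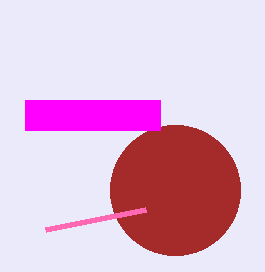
center_x_1 = 175, center_y_1 = 190, radius_1 = 65, px0_2 = 145, py0_2 = 210, px0_3 = 25, py0_3 = 100, px1_3 = 160, py1_3 = 130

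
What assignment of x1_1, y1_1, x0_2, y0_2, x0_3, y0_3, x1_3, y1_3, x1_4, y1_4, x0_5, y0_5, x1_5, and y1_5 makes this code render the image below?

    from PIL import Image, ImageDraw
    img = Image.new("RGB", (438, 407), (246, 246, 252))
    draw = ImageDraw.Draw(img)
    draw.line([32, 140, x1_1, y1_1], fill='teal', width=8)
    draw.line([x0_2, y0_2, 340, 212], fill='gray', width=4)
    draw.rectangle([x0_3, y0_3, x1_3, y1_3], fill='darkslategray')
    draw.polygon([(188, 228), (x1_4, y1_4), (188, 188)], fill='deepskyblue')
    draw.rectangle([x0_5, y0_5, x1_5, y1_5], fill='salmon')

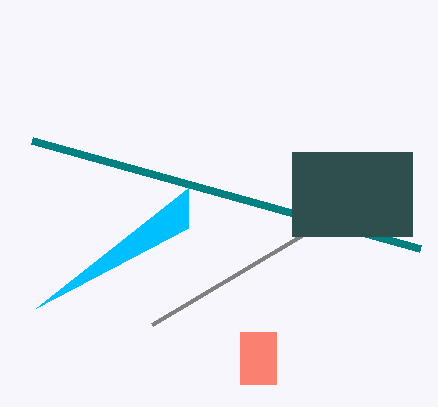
x1_1 = 420, y1_1 = 248, x0_2 = 152, y0_2 = 324, x0_3 = 292, y0_3 = 152, x1_3 = 412, y1_3 = 236, x1_4 = 36, y1_4 = 308, x0_5 = 240, y0_5 = 332, x1_5 = 276, y1_5 = 384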